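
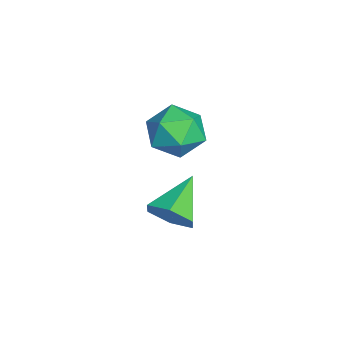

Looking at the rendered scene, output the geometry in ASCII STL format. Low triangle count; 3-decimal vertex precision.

solid 
facet normal 0.001 0.928 0.372
outer loop
vertex 0.448 -2.556 -0.956
vertex -0.388 -2.711 -0.566
vertex 0.394 -2.903 -0.089
endloop
endfacet
facet normal 0.667 0.676 0.312
outer loop
vertex 0.448 -2.556 -0.956
vertex 0.394 -2.903 -0.089
vertex 1.023 -3.245 -0.692
endloop
endfacet
facet normal 0.778 0.507 -0.371
outer loop
vertex 0.448 -2.556 -0.956
vertex 1.023 -3.245 -0.692
vertex 0.63 -3.264 -1.541
endloop
endfacet
facet normal 0.182 0.654 -0.735
outer loop
vertex 0.448 -2.556 -0.956
vertex 0.63 -3.264 -1.541
vertex -0.242 -2.934 -1.463
endloop
endfacet
facet normal -0.298 0.914 -0.276
outer loop
vertex 0.448 -2.556 -0.956
vertex -0.242 -2.934 -1.463
vertex -0.388 -2.711 -0.566
endloop
endfacet
facet normal 0.712 0.078 0.698
outer loop
vertex 1.023 -3.245 -0.692
vertex 0.394 -2.903 -0.089
vertex 0.542 -3.826 -0.137
endloop
endfacet
facet normal -0.365 0.486 0.794
outer loop
vertex 0.394 -2.903 -0.089
vertex -0.388 -2.711 -0.566
vertex -0.33 -3.496 -0.059
endloop
endfacet
facet normal -0.850 0.462 -0.253
outer loop
vertex -0.388 -2.711 -0.566
vertex -0.242 -2.934 -1.463
vertex -0.723 -3.515 -0.908
endloop
endfacet
facet normal -0.074 0.040 -0.996
outer loop
vertex -0.242 -2.934 -1.463
vertex 0.63 -3.264 -1.541
vertex -0.094 -3.857 -1.511
endloop
endfacet
facet normal 0.891 -0.198 -0.408
outer loop
vertex 0.63 -3.264 -1.541
vertex 1.023 -3.245 -0.692
vertex 0.688 -4.049 -1.034
endloop
endfacet
facet normal -0.182 -0.654 0.735
outer loop
vertex -0.148 -4.204 -0.644
vertex 0.542 -3.826 -0.137
vertex -0.33 -3.496 -0.059
endloop
endfacet
facet normal -0.778 -0.507 0.371
outer loop
vertex -0.148 -4.204 -0.644
vertex -0.33 -3.496 -0.059
vertex -0.723 -3.515 -0.908
endloop
endfacet
facet normal -0.667 -0.676 -0.312
outer loop
vertex -0.148 -4.204 -0.644
vertex -0.723 -3.515 -0.908
vertex -0.094 -3.857 -1.511
endloop
endfacet
facet normal -0.001 -0.928 -0.372
outer loop
vertex -0.148 -4.204 -0.644
vertex -0.094 -3.857 -1.511
vertex 0.688 -4.049 -1.034
endloop
endfacet
facet normal 0.298 -0.914 0.276
outer loop
vertex -0.148 -4.204 -0.644
vertex 0.688 -4.049 -1.034
vertex 0.542 -3.826 -0.137
endloop
endfacet
facet normal 0.074 -0.040 0.996
outer loop
vertex -0.33 -3.496 -0.059
vertex 0.542 -3.826 -0.137
vertex 0.394 -2.903 -0.089
endloop
endfacet
facet normal -0.891 0.198 0.408
outer loop
vertex -0.723 -3.515 -0.908
vertex -0.33 -3.496 -0.059
vertex -0.388 -2.711 -0.566
endloop
endfacet
facet normal -0.712 -0.078 -0.698
outer loop
vertex -0.094 -3.857 -1.511
vertex -0.723 -3.515 -0.908
vertex -0.242 -2.934 -1.463
endloop
endfacet
facet normal 0.365 -0.486 -0.794
outer loop
vertex 0.688 -4.049 -1.034
vertex -0.094 -3.857 -1.511
vertex 0.63 -3.264 -1.541
endloop
endfacet
facet normal 0.850 -0.462 0.253
outer loop
vertex 0.542 -3.826 -0.137
vertex 0.688 -4.049 -1.034
vertex 1.023 -3.245 -0.692
endloop
endfacet
facet normal 0.770 -0.412 -0.487
outer loop
vertex 3.741 -3.545 -1.02
vertex 3.342 -3.541 -1.655
vertex 3.77 -2.951 -1.477
endloop
endfacet
facet normal 0.268 0.579 0.770
outer loop
vertex 3.741 -3.545 -1.02
vertex 3.77 -2.951 -1.477
vertex 2.218 -2.939 -0.945
endloop
endfacet
facet normal 0.770 -0.412 -0.487
outer loop
vertex 3.77 -2.951 -1.477
vertex 3.342 -3.541 -1.655
vertex 3.371 -2.946 -2.112
endloop
endfacet
facet normal 0.009 1.000 0.002
outer loop
vertex 3.77 -2.951 -1.477
vertex 3.371 -2.946 -2.112
vertex 2.218 -2.939 -0.945
endloop
endfacet
facet normal 0.771 -0.411 -0.486
outer loop
vertex 3.371 -2.946 -2.112
vertex 3.342 -3.541 -1.655
vertex 2.944 -3.536 -2.29
endloop
endfacet
facet normal -0.574 0.587 -0.571
outer loop
vertex 3.371 -2.946 -2.112
vertex 2.944 -3.536 -2.29
vertex 2.218 -2.939 -0.945
endloop
endfacet
facet normal 0.771 -0.411 -0.486
outer loop
vertex 2.944 -3.536 -2.29
vertex 3.342 -3.541 -1.655
vertex 2.915 -4.13 -1.834
endloop
endfacet
facet normal -0.895 -0.244 -0.375
outer loop
vertex 2.944 -3.536 -2.29
vertex 2.915 -4.13 -1.834
vertex 2.218 -2.939 -0.945
endloop
endfacet
facet normal 0.771 -0.411 -0.487
outer loop
vertex 2.915 -4.13 -1.834
vertex 3.342 -3.541 -1.655
vertex 3.314 -4.135 -1.198
endloop
endfacet
facet normal -0.635 -0.665 0.393
outer loop
vertex 2.915 -4.13 -1.834
vertex 3.314 -4.135 -1.198
vertex 2.218 -2.939 -0.945
endloop
endfacet
facet normal 0.771 -0.411 -0.487
outer loop
vertex 3.314 -4.135 -1.198
vertex 3.342 -3.541 -1.655
vertex 3.741 -3.545 -1.02
endloop
endfacet
facet normal -0.053 -0.253 0.966
outer loop
vertex 3.314 -4.135 -1.198
vertex 3.741 -3.545 -1.02
vertex 2.218 -2.939 -0.945
endloop
endfacet

endsolid


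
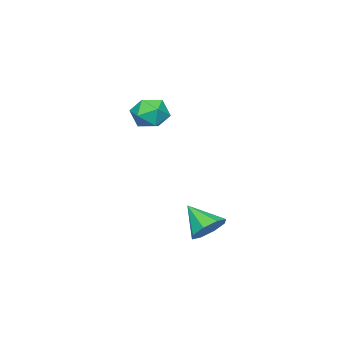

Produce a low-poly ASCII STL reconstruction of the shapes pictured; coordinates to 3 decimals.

solid 
facet normal 0.108 0.372 0.922
outer loop
vertex -2.971 -2.152 2.565
vertex -4.004 -2.603 2.868
vertex -3.03 -3.231 3.007
endloop
endfacet
facet normal 0.742 0.219 0.633
outer loop
vertex -2.971 -2.152 2.565
vertex -3.03 -3.231 3.007
vertex -2.325 -3.008 2.104
endloop
endfacet
facet normal 0.805 0.592 0.029
outer loop
vertex -2.971 -2.152 2.565
vertex -2.325 -3.008 2.104
vertex -2.863 -2.242 1.406
endloop
endfacet
facet normal 0.210 0.976 -0.056
outer loop
vertex -2.971 -2.152 2.565
vertex -2.863 -2.242 1.406
vertex -3.901 -1.992 1.878
endloop
endfacet
facet normal -0.221 0.840 0.495
outer loop
vertex -2.971 -2.152 2.565
vertex -3.901 -1.992 1.878
vertex -4.004 -2.603 2.868
endloop
endfacet
facet normal 0.747 -0.475 0.466
outer loop
vertex -2.325 -3.008 2.104
vertex -3.03 -3.231 3.007
vertex -2.959 -3.988 2.122
endloop
endfacet
facet normal -0.279 -0.227 0.933
outer loop
vertex -3.03 -3.231 3.007
vertex -4.004 -2.603 2.868
vertex -3.997 -3.738 2.594
endloop
endfacet
facet normal -0.812 0.530 0.243
outer loop
vertex -4.004 -2.603 2.868
vertex -3.901 -1.992 1.878
vertex -4.535 -2.972 1.896
endloop
endfacet
facet normal -0.115 0.750 -0.651
outer loop
vertex -3.901 -1.992 1.878
vertex -2.863 -2.242 1.406
vertex -3.83 -2.749 0.993
endloop
endfacet
facet normal 0.849 0.129 -0.513
outer loop
vertex -2.863 -2.242 1.406
vertex -2.325 -3.008 2.104
vertex -2.856 -3.377 1.132
endloop
endfacet
facet normal -0.210 -0.976 0.056
outer loop
vertex -3.889 -3.828 1.435
vertex -2.959 -3.988 2.122
vertex -3.997 -3.738 2.594
endloop
endfacet
facet normal -0.805 -0.592 -0.029
outer loop
vertex -3.889 -3.828 1.435
vertex -3.997 -3.738 2.594
vertex -4.535 -2.972 1.896
endloop
endfacet
facet normal -0.742 -0.219 -0.633
outer loop
vertex -3.889 -3.828 1.435
vertex -4.535 -2.972 1.896
vertex -3.83 -2.749 0.993
endloop
endfacet
facet normal -0.108 -0.372 -0.922
outer loop
vertex -3.889 -3.828 1.435
vertex -3.83 -2.749 0.993
vertex -2.856 -3.377 1.132
endloop
endfacet
facet normal 0.221 -0.840 -0.495
outer loop
vertex -3.889 -3.828 1.435
vertex -2.856 -3.377 1.132
vertex -2.959 -3.988 2.122
endloop
endfacet
facet normal 0.115 -0.750 0.651
outer loop
vertex -3.997 -3.738 2.594
vertex -2.959 -3.988 2.122
vertex -3.03 -3.231 3.007
endloop
endfacet
facet normal -0.849 -0.129 0.513
outer loop
vertex -4.535 -2.972 1.896
vertex -3.997 -3.738 2.594
vertex -4.004 -2.603 2.868
endloop
endfacet
facet normal -0.747 0.475 -0.466
outer loop
vertex -3.83 -2.749 0.993
vertex -4.535 -2.972 1.896
vertex -3.901 -1.992 1.878
endloop
endfacet
facet normal 0.279 0.227 -0.933
outer loop
vertex -2.856 -3.377 1.132
vertex -3.83 -2.749 0.993
vertex -2.863 -2.242 1.406
endloop
endfacet
facet normal 0.812 -0.530 -0.243
outer loop
vertex -2.959 -3.988 2.122
vertex -2.856 -3.377 1.132
vertex -2.325 -3.008 2.104
endloop
endfacet
facet normal 0.112 0.758 -0.642
outer loop
vertex 1.776 3.285 -3.857
vertex 1.226 3.917 -3.207
vertex 2.25 3.669 -3.321
endloop
endfacet
facet normal 0.663 -0.747 -0.051
outer loop
vertex 1.776 3.285 -3.857
vertex 2.25 3.669 -3.321
vertex 1.014 2.483 -1.993
endloop
endfacet
facet normal 0.112 0.759 -0.642
outer loop
vertex 2.25 3.669 -3.321
vertex 1.226 3.917 -3.207
vertex 2.124 4.197 -2.719
endloop
endfacet
facet normal 0.820 -0.334 0.465
outer loop
vertex 2.25 3.669 -3.321
vertex 2.124 4.197 -2.719
vertex 1.014 2.483 -1.993
endloop
endfacet
facet normal 0.112 0.759 -0.641
outer loop
vertex 2.124 4.197 -2.719
vertex 1.226 3.917 -3.207
vertex 1.472 4.561 -2.402
endloop
endfacet
facet normal 0.468 0.070 0.881
outer loop
vertex 2.124 4.197 -2.719
vertex 1.472 4.561 -2.402
vertex 1.014 2.483 -1.993
endloop
endfacet
facet normal 0.113 0.759 -0.641
outer loop
vertex 1.472 4.561 -2.402
vertex 1.226 3.917 -3.207
vertex 0.676 4.548 -2.557
endloop
endfacet
facet normal -0.190 0.230 0.955
outer loop
vertex 1.472 4.561 -2.402
vertex 0.676 4.548 -2.557
vertex 1.014 2.483 -1.993
endloop
endfacet
facet normal 0.112 0.759 -0.642
outer loop
vertex 0.676 4.548 -2.557
vertex 1.226 3.917 -3.207
vertex 0.202 4.165 -3.092
endloop
endfacet
facet normal -0.765 0.050 0.642
outer loop
vertex 0.676 4.548 -2.557
vertex 0.202 4.165 -3.092
vertex 1.014 2.483 -1.993
endloop
endfacet
facet normal 0.112 0.758 -0.642
outer loop
vertex 0.202 4.165 -3.092
vertex 1.226 3.917 -3.207
vertex 0.328 3.636 -3.695
endloop
endfacet
facet normal -0.923 -0.363 0.126
outer loop
vertex 0.202 4.165 -3.092
vertex 0.328 3.636 -3.695
vertex 1.014 2.483 -1.993
endloop
endfacet
facet normal 0.112 0.758 -0.642
outer loop
vertex 0.328 3.636 -3.695
vertex 1.226 3.917 -3.207
vertex 0.98 3.272 -4.011
endloop
endfacet
facet normal -0.570 -0.768 -0.291
outer loop
vertex 0.328 3.636 -3.695
vertex 0.98 3.272 -4.011
vertex 1.014 2.483 -1.993
endloop
endfacet
facet normal 0.112 0.758 -0.642
outer loop
vertex 0.98 3.272 -4.011
vertex 1.226 3.917 -3.207
vertex 1.776 3.285 -3.857
endloop
endfacet
facet normal 0.086 -0.927 -0.364
outer loop
vertex 0.98 3.272 -4.011
vertex 1.776 3.285 -3.857
vertex 1.014 2.483 -1.993
endloop
endfacet

endsolid


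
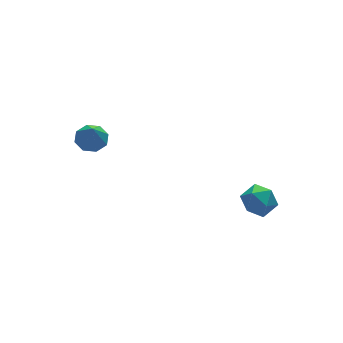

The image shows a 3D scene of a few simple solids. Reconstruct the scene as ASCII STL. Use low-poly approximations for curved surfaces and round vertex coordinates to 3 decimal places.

solid 
facet normal -0.443 0.564 0.696
outer loop
vertex 2.378 -1.916 0.05
vertex 2.63 -2.479 0.667
vertex 3.145 -1.808 0.451
endloop
endfacet
facet normal -0.215 0.965 0.151
outer loop
vertex 2.378 -1.916 0.05
vertex 3.145 -1.808 0.451
vertex 3.083 -1.687 -0.411
endloop
endfacet
facet normal -0.526 0.726 -0.444
outer loop
vertex 2.378 -1.916 0.05
vertex 3.083 -1.687 -0.411
vertex 2.529 -2.282 -0.728
endloop
endfacet
facet normal -0.947 0.178 -0.267
outer loop
vertex 2.378 -1.916 0.05
vertex 2.529 -2.282 -0.728
vertex 2.249 -2.771 -0.062
endloop
endfacet
facet normal -0.896 0.078 0.437
outer loop
vertex 2.378 -1.916 0.05
vertex 2.249 -2.771 -0.062
vertex 2.63 -2.479 0.667
endloop
endfacet
facet normal 0.490 0.867 0.086
outer loop
vertex 3.083 -1.687 -0.411
vertex 3.145 -1.808 0.451
vertex 3.771 -2.109 -0.078
endloop
endfacet
facet normal 0.119 0.220 0.968
outer loop
vertex 3.145 -1.808 0.451
vertex 2.63 -2.479 0.667
vertex 3.491 -2.598 0.588
endloop
endfacet
facet normal -0.614 -0.568 0.548
outer loop
vertex 2.63 -2.479 0.667
vertex 2.249 -2.771 -0.062
vertex 2.937 -3.193 0.271
endloop
endfacet
facet normal -0.696 -0.407 -0.592
outer loop
vertex 2.249 -2.771 -0.062
vertex 2.529 -2.282 -0.728
vertex 2.875 -3.072 -0.591
endloop
endfacet
facet normal -0.014 0.480 -0.877
outer loop
vertex 2.529 -2.282 -0.728
vertex 3.083 -1.687 -0.411
vertex 3.39 -2.401 -0.807
endloop
endfacet
facet normal 0.947 -0.178 0.267
outer loop
vertex 3.642 -2.964 -0.19
vertex 3.771 -2.109 -0.078
vertex 3.491 -2.598 0.588
endloop
endfacet
facet normal 0.526 -0.726 0.444
outer loop
vertex 3.642 -2.964 -0.19
vertex 3.491 -2.598 0.588
vertex 2.937 -3.193 0.271
endloop
endfacet
facet normal 0.215 -0.965 -0.151
outer loop
vertex 3.642 -2.964 -0.19
vertex 2.937 -3.193 0.271
vertex 2.875 -3.072 -0.591
endloop
endfacet
facet normal 0.443 -0.564 -0.696
outer loop
vertex 3.642 -2.964 -0.19
vertex 2.875 -3.072 -0.591
vertex 3.39 -2.401 -0.807
endloop
endfacet
facet normal 0.896 -0.078 -0.437
outer loop
vertex 3.642 -2.964 -0.19
vertex 3.39 -2.401 -0.807
vertex 3.771 -2.109 -0.078
endloop
endfacet
facet normal 0.696 0.407 0.592
outer loop
vertex 3.491 -2.598 0.588
vertex 3.771 -2.109 -0.078
vertex 3.145 -1.808 0.451
endloop
endfacet
facet normal 0.014 -0.480 0.877
outer loop
vertex 2.937 -3.193 0.271
vertex 3.491 -2.598 0.588
vertex 2.63 -2.479 0.667
endloop
endfacet
facet normal -0.490 -0.867 -0.086
outer loop
vertex 2.875 -3.072 -0.591
vertex 2.937 -3.193 0.271
vertex 2.249 -2.771 -0.062
endloop
endfacet
facet normal -0.119 -0.220 -0.968
outer loop
vertex 3.39 -2.401 -0.807
vertex 2.875 -3.072 -0.591
vertex 2.529 -2.282 -0.728
endloop
endfacet
facet normal 0.614 0.568 -0.548
outer loop
vertex 3.771 -2.109 -0.078
vertex 3.39 -2.401 -0.807
vertex 3.083 -1.687 -0.411
endloop
endfacet
facet normal 0.116 0.372 -0.921
outer loop
vertex -1.975 2.572 2.94
vertex -2.558 2.181 2.709
vertex -2.462 2.857 2.994
endloop
endfacet
facet normal 0.381 0.504 0.775
outer loop
vertex -1.975 2.572 2.94
vertex -2.462 2.857 2.994
vertex -2.702 1.719 3.851
endloop
endfacet
facet normal 0.115 0.372 -0.921
outer loop
vertex -2.462 2.857 2.994
vertex -2.558 2.181 2.709
vertex -3.005 2.745 2.881
endloop
endfacet
facet normal -0.280 0.614 0.737
outer loop
vertex -2.462 2.857 2.994
vertex -3.005 2.745 2.881
vertex -2.702 1.719 3.851
endloop
endfacet
facet normal 0.115 0.372 -0.921
outer loop
vertex -3.005 2.745 2.881
vertex -2.558 2.181 2.709
vertex -3.287 2.303 2.667
endloop
endfacet
facet normal -0.808 0.260 0.528
outer loop
vertex -3.005 2.745 2.881
vertex -3.287 2.303 2.667
vertex -2.702 1.719 3.851
endloop
endfacet
facet normal 0.115 0.371 -0.921
outer loop
vertex -3.287 2.303 2.667
vertex -2.558 2.181 2.709
vertex -3.142 1.789 2.478
endloop
endfacet
facet normal -0.896 -0.352 0.269
outer loop
vertex -3.287 2.303 2.667
vertex -3.142 1.789 2.478
vertex -2.702 1.719 3.851
endloop
endfacet
facet normal 0.115 0.372 -0.921
outer loop
vertex -3.142 1.789 2.478
vertex -2.558 2.181 2.709
vertex -2.655 1.505 2.424
endloop
endfacet
facet normal -0.491 -0.864 0.113
outer loop
vertex -3.142 1.789 2.478
vertex -2.655 1.505 2.424
vertex -2.702 1.719 3.851
endloop
endfacet
facet normal 0.116 0.372 -0.921
outer loop
vertex -2.655 1.505 2.424
vertex -2.558 2.181 2.709
vertex -2.112 1.616 2.537
endloop
endfacet
facet normal 0.168 -0.974 0.152
outer loop
vertex -2.655 1.505 2.424
vertex -2.112 1.616 2.537
vertex -2.702 1.719 3.851
endloop
endfacet
facet normal 0.115 0.372 -0.921
outer loop
vertex -2.112 1.616 2.537
vertex -2.558 2.181 2.709
vertex -1.83 2.059 2.751
endloop
endfacet
facet normal 0.697 -0.619 0.362
outer loop
vertex -2.112 1.616 2.537
vertex -1.83 2.059 2.751
vertex -2.702 1.719 3.851
endloop
endfacet
facet normal 0.115 0.372 -0.921
outer loop
vertex -1.83 2.059 2.751
vertex -2.558 2.181 2.709
vertex -1.975 2.572 2.94
endloop
endfacet
facet normal 0.785 -0.007 0.620
outer loop
vertex -1.83 2.059 2.751
vertex -1.975 2.572 2.94
vertex -2.702 1.719 3.851
endloop
endfacet

endsolid


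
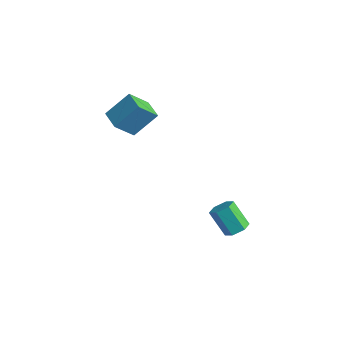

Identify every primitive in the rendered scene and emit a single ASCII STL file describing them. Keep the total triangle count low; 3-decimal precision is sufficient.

solid 
facet normal -0.943 0.310 0.124
outer loop
vertex -4.134 -2.926 2.581
vertex -3.927 -1.877 1.529
vertex -4.654 -4.027 1.381
endloop
endfacet
facet normal -0.138 -0.699 0.701
outer loop
vertex -3.513 -4.403 1.231
vertex -4.134 -2.926 2.581
vertex -4.654 -4.027 1.381
endloop
endfacet
facet normal -0.943 0.310 0.124
outer loop
vertex -4.654 -4.027 1.381
vertex -3.927 -1.877 1.529
vertex -4.447 -2.978 0.329
endloop
endfacet
facet normal -0.304 -0.644 -0.702
outer loop
vertex -4.447 -2.978 0.329
vertex -3.513 -4.403 1.231
vertex -4.654 -4.027 1.381
endloop
endfacet
facet normal 0.304 0.644 0.702
outer loop
vertex -4.134 -2.926 2.581
vertex -2.786 -2.253 1.379
vertex -3.927 -1.877 1.529
endloop
endfacet
facet normal -0.138 -0.699 0.701
outer loop
vertex -2.993 -3.302 2.431
vertex -4.134 -2.926 2.581
vertex -3.513 -4.403 1.231
endloop
endfacet
facet normal 0.304 0.644 0.702
outer loop
vertex -2.993 -3.302 2.431
vertex -2.786 -2.253 1.379
vertex -4.134 -2.926 2.581
endloop
endfacet
facet normal 0.138 0.699 -0.701
outer loop
vertex -3.927 -1.877 1.529
vertex -2.786 -2.253 1.379
vertex -4.447 -2.978 0.329
endloop
endfacet
facet normal -0.304 -0.644 -0.702
outer loop
vertex -3.306 -3.354 0.179
vertex -3.513 -4.403 1.231
vertex -4.447 -2.978 0.329
endloop
endfacet
facet normal 0.138 0.699 -0.701
outer loop
vertex -4.447 -2.978 0.329
vertex -2.786 -2.253 1.379
vertex -3.306 -3.354 0.179
endloop
endfacet
facet normal 0.943 -0.310 -0.124
outer loop
vertex -3.306 -3.354 0.179
vertex -2.993 -3.302 2.431
vertex -3.513 -4.403 1.231
endloop
endfacet
facet normal 0.943 -0.310 -0.124
outer loop
vertex -2.786 -2.253 1.379
vertex -2.993 -3.302 2.431
vertex -3.306 -3.354 0.179
endloop
endfacet
facet normal 0.574 0.142 -0.806
outer loop
vertex 3.406 -2.275 -3.417
vertex 2.858 -2.229 -3.799
vertex 3.117 -1.679 -3.518
endloop
endfacet
facet normal 0.696 0.434 0.572
outer loop
vertex 3.406 -2.275 -3.417
vertex 3.117 -1.679 -3.518
vertex 2.511 -2.496 -2.159
endloop
endfacet
facet normal 0.696 0.434 0.572
outer loop
vertex 2.511 -2.496 -2.159
vertex 3.117 -1.679 -3.518
vertex 2.222 -1.9 -2.26
endloop
endfacet
facet normal -0.573 -0.141 0.807
outer loop
vertex 2.511 -2.496 -2.159
vertex 2.222 -1.9 -2.26
vertex 1.962 -2.451 -2.541
endloop
endfacet
facet normal 0.573 0.142 -0.807
outer loop
vertex 3.117 -1.679 -3.518
vertex 2.858 -2.229 -3.799
vertex 2.568 -1.634 -3.9
endloop
endfacet
facet normal -0.027 0.988 0.155
outer loop
vertex 3.117 -1.679 -3.518
vertex 2.568 -1.634 -3.9
vertex 2.222 -1.9 -2.26
endloop
endfacet
facet normal -0.027 0.988 0.155
outer loop
vertex 2.222 -1.9 -2.26
vertex 2.568 -1.634 -3.9
vertex 1.673 -1.855 -2.642
endloop
endfacet
facet normal -0.573 -0.141 0.807
outer loop
vertex 2.222 -1.9 -2.26
vertex 1.673 -1.855 -2.642
vertex 1.962 -2.451 -2.541
endloop
endfacet
facet normal 0.573 0.142 -0.807
outer loop
vertex 2.568 -1.634 -3.9
vertex 2.858 -2.229 -3.799
vertex 2.309 -2.184 -4.181
endloop
endfacet
facet normal -0.722 0.553 -0.416
outer loop
vertex 2.568 -1.634 -3.9
vertex 2.309 -2.184 -4.181
vertex 1.673 -1.855 -2.642
endloop
endfacet
facet normal -0.722 0.553 -0.416
outer loop
vertex 1.673 -1.855 -2.642
vertex 2.309 -2.184 -4.181
vertex 1.414 -2.405 -2.923
endloop
endfacet
facet normal -0.574 -0.142 0.806
outer loop
vertex 1.673 -1.855 -2.642
vertex 1.414 -2.405 -2.923
vertex 1.962 -2.451 -2.541
endloop
endfacet
facet normal 0.573 0.141 -0.807
outer loop
vertex 2.309 -2.184 -4.181
vertex 2.858 -2.229 -3.799
vertex 2.598 -2.78 -4.08
endloop
endfacet
facet normal -0.696 -0.434 -0.572
outer loop
vertex 2.309 -2.184 -4.181
vertex 2.598 -2.78 -4.08
vertex 1.414 -2.405 -2.923
endloop
endfacet
facet normal -0.696 -0.434 -0.572
outer loop
vertex 1.414 -2.405 -2.923
vertex 2.598 -2.78 -4.08
vertex 1.703 -3.001 -2.822
endloop
endfacet
facet normal -0.574 -0.142 0.806
outer loop
vertex 1.414 -2.405 -2.923
vertex 1.703 -3.001 -2.822
vertex 1.962 -2.451 -2.541
endloop
endfacet
facet normal 0.573 0.141 -0.807
outer loop
vertex 2.598 -2.78 -4.08
vertex 2.858 -2.229 -3.799
vertex 3.147 -2.825 -3.698
endloop
endfacet
facet normal 0.027 -0.988 -0.155
outer loop
vertex 2.598 -2.78 -4.08
vertex 3.147 -2.825 -3.698
vertex 1.703 -3.001 -2.822
endloop
endfacet
facet normal 0.027 -0.988 -0.155
outer loop
vertex 1.703 -3.001 -2.822
vertex 3.147 -2.825 -3.698
vertex 2.252 -3.046 -2.44
endloop
endfacet
facet normal -0.573 -0.142 0.807
outer loop
vertex 1.703 -3.001 -2.822
vertex 2.252 -3.046 -2.44
vertex 1.962 -2.451 -2.541
endloop
endfacet
facet normal 0.574 0.142 -0.806
outer loop
vertex 3.147 -2.825 -3.698
vertex 2.858 -2.229 -3.799
vertex 3.406 -2.275 -3.417
endloop
endfacet
facet normal 0.722 -0.553 0.416
outer loop
vertex 3.147 -2.825 -3.698
vertex 3.406 -2.275 -3.417
vertex 2.252 -3.046 -2.44
endloop
endfacet
facet normal 0.722 -0.553 0.416
outer loop
vertex 2.252 -3.046 -2.44
vertex 3.406 -2.275 -3.417
vertex 2.511 -2.496 -2.159
endloop
endfacet
facet normal -0.573 -0.142 0.807
outer loop
vertex 2.252 -3.046 -2.44
vertex 2.511 -2.496 -2.159
vertex 1.962 -2.451 -2.541
endloop
endfacet

endsolid


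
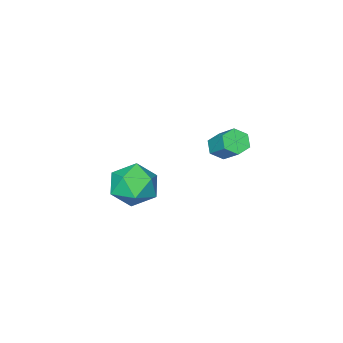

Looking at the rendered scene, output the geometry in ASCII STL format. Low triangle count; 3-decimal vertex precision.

solid 
facet normal -0.633 0.299 0.714
outer loop
vertex -2.347 -1.213 -2.756
vertex -1.769 -1.628 -2.07
vertex -1.623 -0.687 -2.335
endloop
endfacet
facet normal -0.640 0.751 0.162
outer loop
vertex -2.347 -1.213 -2.756
vertex -1.623 -0.687 -2.335
vertex -1.785 -0.616 -3.307
endloop
endfacet
facet normal -0.821 0.383 -0.423
outer loop
vertex -2.347 -1.213 -2.756
vertex -1.785 -0.616 -3.307
vertex -2.03 -1.513 -3.643
endloop
endfacet
facet normal -0.927 -0.297 -0.231
outer loop
vertex -2.347 -1.213 -2.756
vertex -2.03 -1.513 -3.643
vertex -2.02 -2.138 -2.878
endloop
endfacet
facet normal -0.810 -0.349 0.472
outer loop
vertex -2.347 -1.213 -2.756
vertex -2.02 -2.138 -2.878
vertex -1.769 -1.628 -2.07
endloop
endfacet
facet normal 0.024 0.997 0.069
outer loop
vertex -1.785 -0.616 -3.307
vertex -1.623 -0.687 -2.335
vertex -0.86 -0.662 -2.962
endloop
endfacet
facet normal 0.034 0.266 0.963
outer loop
vertex -1.623 -0.687 -2.335
vertex -1.769 -1.628 -2.07
vertex -0.85 -1.287 -2.197
endloop
endfacet
facet normal -0.252 -0.781 0.571
outer loop
vertex -1.769 -1.628 -2.07
vertex -2.02 -2.138 -2.878
vertex -1.095 -2.184 -2.533
endloop
endfacet
facet normal -0.441 -0.698 -0.564
outer loop
vertex -2.02 -2.138 -2.878
vertex -2.03 -1.513 -3.643
vertex -1.257 -2.113 -3.505
endloop
endfacet
facet normal -0.270 0.402 -0.875
outer loop
vertex -2.03 -1.513 -3.643
vertex -1.785 -0.616 -3.307
vertex -1.111 -1.172 -3.77
endloop
endfacet
facet normal 0.927 0.297 0.231
outer loop
vertex -0.533 -1.587 -3.084
vertex -0.86 -0.662 -2.962
vertex -0.85 -1.287 -2.197
endloop
endfacet
facet normal 0.821 -0.383 0.423
outer loop
vertex -0.533 -1.587 -3.084
vertex -0.85 -1.287 -2.197
vertex -1.095 -2.184 -2.533
endloop
endfacet
facet normal 0.640 -0.751 -0.162
outer loop
vertex -0.533 -1.587 -3.084
vertex -1.095 -2.184 -2.533
vertex -1.257 -2.113 -3.505
endloop
endfacet
facet normal 0.633 -0.299 -0.714
outer loop
vertex -0.533 -1.587 -3.084
vertex -1.257 -2.113 -3.505
vertex -1.111 -1.172 -3.77
endloop
endfacet
facet normal 0.810 0.349 -0.472
outer loop
vertex -0.533 -1.587 -3.084
vertex -1.111 -1.172 -3.77
vertex -0.86 -0.662 -2.962
endloop
endfacet
facet normal 0.441 0.698 0.564
outer loop
vertex -0.85 -1.287 -2.197
vertex -0.86 -0.662 -2.962
vertex -1.623 -0.687 -2.335
endloop
endfacet
facet normal 0.270 -0.402 0.875
outer loop
vertex -1.095 -2.184 -2.533
vertex -0.85 -1.287 -2.197
vertex -1.769 -1.628 -2.07
endloop
endfacet
facet normal -0.024 -0.997 -0.069
outer loop
vertex -1.257 -2.113 -3.505
vertex -1.095 -2.184 -2.533
vertex -2.02 -2.138 -2.878
endloop
endfacet
facet normal -0.034 -0.266 -0.963
outer loop
vertex -1.111 -1.172 -3.77
vertex -1.257 -2.113 -3.505
vertex -2.03 -1.513 -3.643
endloop
endfacet
facet normal 0.252 0.781 -0.571
outer loop
vertex -0.86 -0.662 -2.962
vertex -1.111 -1.172 -3.77
vertex -1.785 -0.616 -3.307
endloop
endfacet
facet normal -0.148 -0.754 -0.641
outer loop
vertex -1.914 2.584 0.182
vertex -2.096 2.283 0.578
vertex -2.431 2.585 0.3
endloop
endfacet
facet normal -0.166 0.657 -0.735
outer loop
vertex -1.914 2.584 0.182
vertex -2.431 2.585 0.3
vertex -1.742 3.458 0.925
endloop
endfacet
facet normal -0.168 0.658 -0.734
outer loop
vertex -1.742 3.458 0.925
vertex -2.431 2.585 0.3
vertex -2.259 3.459 1.044
endloop
endfacet
facet normal 0.149 0.754 0.640
outer loop
vertex -1.742 3.458 0.925
vertex -2.259 3.459 1.044
vertex -1.924 3.157 1.322
endloop
endfacet
facet normal -0.149 -0.754 -0.640
outer loop
vertex -2.431 2.585 0.3
vertex -2.096 2.283 0.578
vertex -2.613 2.284 0.697
endloop
endfacet
facet normal -0.927 0.331 -0.174
outer loop
vertex -2.431 2.585 0.3
vertex -2.613 2.284 0.697
vertex -2.259 3.459 1.044
endloop
endfacet
facet normal -0.928 0.331 -0.173
outer loop
vertex -2.259 3.459 1.044
vertex -2.613 2.284 0.697
vertex -2.44 3.158 1.44
endloop
endfacet
facet normal 0.148 0.754 0.640
outer loop
vertex -2.259 3.459 1.044
vertex -2.44 3.158 1.44
vertex -1.924 3.157 1.322
endloop
endfacet
facet normal -0.149 -0.754 -0.640
outer loop
vertex -2.613 2.284 0.697
vertex -2.096 2.283 0.578
vertex -2.278 1.982 0.975
endloop
endfacet
facet normal -0.760 -0.327 0.561
outer loop
vertex -2.613 2.284 0.697
vertex -2.278 1.982 0.975
vertex -2.44 3.158 1.44
endloop
endfacet
facet normal -0.761 -0.326 0.560
outer loop
vertex -2.44 3.158 1.44
vertex -2.278 1.982 0.975
vertex -2.106 2.856 1.718
endloop
endfacet
facet normal 0.148 0.753 0.641
outer loop
vertex -2.44 3.158 1.44
vertex -2.106 2.856 1.718
vertex -1.924 3.157 1.322
endloop
endfacet
facet normal -0.149 -0.754 -0.640
outer loop
vertex -2.278 1.982 0.975
vertex -2.096 2.283 0.578
vertex -1.761 1.981 0.856
endloop
endfacet
facet normal 0.168 -0.657 0.735
outer loop
vertex -2.278 1.982 0.975
vertex -1.761 1.981 0.856
vertex -2.106 2.856 1.718
endloop
endfacet
facet normal 0.166 -0.658 0.734
outer loop
vertex -2.106 2.856 1.718
vertex -1.761 1.981 0.856
vertex -1.589 2.855 1.6
endloop
endfacet
facet normal 0.148 0.754 0.641
outer loop
vertex -2.106 2.856 1.718
vertex -1.589 2.855 1.6
vertex -1.924 3.157 1.322
endloop
endfacet
facet normal -0.148 -0.754 -0.640
outer loop
vertex -1.761 1.981 0.856
vertex -2.096 2.283 0.578
vertex -1.58 2.282 0.46
endloop
endfacet
facet normal 0.928 -0.330 0.173
outer loop
vertex -1.761 1.981 0.856
vertex -1.58 2.282 0.46
vertex -1.589 2.855 1.6
endloop
endfacet
facet normal 0.927 -0.331 0.174
outer loop
vertex -1.589 2.855 1.6
vertex -1.58 2.282 0.46
vertex -1.407 3.156 1.203
endloop
endfacet
facet normal 0.149 0.754 0.640
outer loop
vertex -1.589 2.855 1.6
vertex -1.407 3.156 1.203
vertex -1.924 3.157 1.322
endloop
endfacet
facet normal -0.148 -0.753 -0.641
outer loop
vertex -1.58 2.282 0.46
vertex -2.096 2.283 0.578
vertex -1.914 2.584 0.182
endloop
endfacet
facet normal 0.761 0.326 -0.561
outer loop
vertex -1.58 2.282 0.46
vertex -1.914 2.584 0.182
vertex -1.407 3.156 1.203
endloop
endfacet
facet normal 0.760 0.327 -0.561
outer loop
vertex -1.407 3.156 1.203
vertex -1.914 2.584 0.182
vertex -1.742 3.458 0.925
endloop
endfacet
facet normal 0.149 0.754 0.640
outer loop
vertex -1.407 3.156 1.203
vertex -1.742 3.458 0.925
vertex -1.924 3.157 1.322
endloop
endfacet

endsolid


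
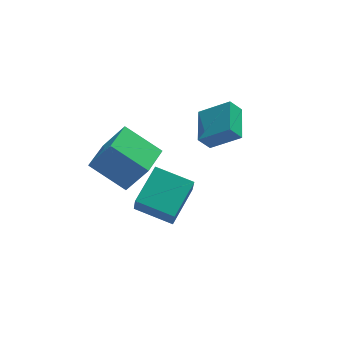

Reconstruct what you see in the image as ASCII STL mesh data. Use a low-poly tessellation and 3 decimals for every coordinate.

solid 
facet normal -0.690 0.508 0.516
outer loop
vertex -3.705 -0.706 3.976
vertex -2.787 0.648 3.869
vertex -4.628 -0.216 2.259
endloop
endfacet
facet normal -0.560 -0.826 0.065
outer loop
vertex -3.173 -1.288 1.171
vertex -3.705 -0.706 3.976
vertex -4.628 -0.216 2.259
endloop
endfacet
facet normal -0.690 0.508 0.516
outer loop
vertex -4.628 -0.216 2.259
vertex -2.787 0.648 3.869
vertex -3.71 1.139 2.152
endloop
endfacet
facet normal -0.459 0.244 -0.854
outer loop
vertex -3.71 1.139 2.152
vertex -3.173 -1.288 1.171
vertex -4.628 -0.216 2.259
endloop
endfacet
facet normal 0.459 -0.244 0.854
outer loop
vertex -3.705 -0.706 3.976
vertex -1.332 -0.424 2.781
vertex -2.787 0.648 3.869
endloop
endfacet
facet normal -0.560 -0.826 0.065
outer loop
vertex -2.25 -1.779 2.888
vertex -3.705 -0.706 3.976
vertex -3.173 -1.288 1.171
endloop
endfacet
facet normal 0.459 -0.244 0.854
outer loop
vertex -2.25 -1.779 2.888
vertex -1.332 -0.424 2.781
vertex -3.705 -0.706 3.976
endloop
endfacet
facet normal 0.560 0.826 -0.065
outer loop
vertex -2.787 0.648 3.869
vertex -1.332 -0.424 2.781
vertex -3.71 1.139 2.152
endloop
endfacet
facet normal -0.459 0.244 -0.854
outer loop
vertex -2.255 0.066 1.064
vertex -3.173 -1.288 1.171
vertex -3.71 1.139 2.152
endloop
endfacet
facet normal 0.560 0.826 -0.065
outer loop
vertex -3.71 1.139 2.152
vertex -1.332 -0.424 2.781
vertex -2.255 0.066 1.064
endloop
endfacet
facet normal 0.690 -0.508 -0.516
outer loop
vertex -2.255 0.066 1.064
vertex -2.25 -1.779 2.888
vertex -3.173 -1.288 1.171
endloop
endfacet
facet normal 0.690 -0.508 -0.516
outer loop
vertex -1.332 -0.424 2.781
vertex -2.25 -1.779 2.888
vertex -2.255 0.066 1.064
endloop
endfacet
facet normal -0.801 0.553 0.228
outer loop
vertex -3.256 -3.707 2.912
vertex -2.056 -2.271 3.647
vertex -3.206 -3.166 1.775
endloop
endfacet
facet normal -0.597 -0.714 -0.366
outer loop
vertex -1.724 -4.189 1.353
vertex -3.256 -3.707 2.912
vertex -3.206 -3.166 1.775
endloop
endfacet
facet normal -0.802 0.552 0.228
outer loop
vertex -3.206 -3.166 1.775
vertex -2.056 -2.271 3.647
vertex -2.007 -1.73 2.51
endloop
endfacet
facet normal 0.039 0.429 -0.902
outer loop
vertex -2.007 -1.73 2.51
vertex -1.724 -4.189 1.353
vertex -3.206 -3.166 1.775
endloop
endfacet
facet normal -0.039 -0.429 0.902
outer loop
vertex -3.256 -3.707 2.912
vertex -0.574 -3.294 3.225
vertex -2.056 -2.271 3.647
endloop
endfacet
facet normal -0.597 -0.714 -0.366
outer loop
vertex -1.773 -4.73 2.49
vertex -3.256 -3.707 2.912
vertex -1.724 -4.189 1.353
endloop
endfacet
facet normal -0.039 -0.429 0.902
outer loop
vertex -1.773 -4.73 2.49
vertex -0.574 -3.294 3.225
vertex -3.256 -3.707 2.912
endloop
endfacet
facet normal 0.597 0.714 0.366
outer loop
vertex -2.056 -2.271 3.647
vertex -0.574 -3.294 3.225
vertex -2.007 -1.73 2.51
endloop
endfacet
facet normal 0.039 0.429 -0.902
outer loop
vertex -0.524 -2.753 2.088
vertex -1.724 -4.189 1.353
vertex -2.007 -1.73 2.51
endloop
endfacet
facet normal 0.597 0.714 0.366
outer loop
vertex -2.007 -1.73 2.51
vertex -0.574 -3.294 3.225
vertex -0.524 -2.753 2.088
endloop
endfacet
facet normal 0.801 -0.553 -0.228
outer loop
vertex -0.524 -2.753 2.088
vertex -1.773 -4.73 2.49
vertex -1.724 -4.189 1.353
endloop
endfacet
facet normal 0.802 -0.553 -0.228
outer loop
vertex -0.574 -3.294 3.225
vertex -1.773 -4.73 2.49
vertex -0.524 -2.753 2.088
endloop
endfacet
facet normal -0.611 -0.010 0.792
outer loop
vertex 1.709 -0.505 3.745
vertex 2.142 1.184 4.101
vertex 0.39 0.046 2.735
endloop
endfacet
facet normal -0.243 -0.949 -0.200
outer loop
vertex 0.958 0.056 1.999
vertex 1.709 -0.505 3.745
vertex 0.39 0.046 2.735
endloop
endfacet
facet normal -0.610 -0.011 0.792
outer loop
vertex 0.39 0.046 2.735
vertex 2.142 1.184 4.101
vertex 0.823 1.735 3.092
endloop
endfacet
facet normal -0.753 0.315 -0.577
outer loop
vertex 0.823 1.735 3.092
vertex 0.958 0.056 1.999
vertex 0.39 0.046 2.735
endloop
endfacet
facet normal 0.753 -0.315 0.577
outer loop
vertex 1.709 -0.505 3.745
vertex 2.71 1.194 3.365
vertex 2.142 1.184 4.101
endloop
endfacet
facet normal -0.243 -0.949 -0.200
outer loop
vertex 2.277 -0.495 3.008
vertex 1.709 -0.505 3.745
vertex 0.958 0.056 1.999
endloop
endfacet
facet normal 0.754 -0.315 0.577
outer loop
vertex 2.277 -0.495 3.008
vertex 2.71 1.194 3.365
vertex 1.709 -0.505 3.745
endloop
endfacet
facet normal 0.243 0.949 0.200
outer loop
vertex 2.142 1.184 4.101
vertex 2.71 1.194 3.365
vertex 0.823 1.735 3.092
endloop
endfacet
facet normal -0.754 0.315 -0.577
outer loop
vertex 1.391 1.745 2.355
vertex 0.958 0.056 1.999
vertex 0.823 1.735 3.092
endloop
endfacet
facet normal 0.243 0.949 0.200
outer loop
vertex 0.823 1.735 3.092
vertex 2.71 1.194 3.365
vertex 1.391 1.745 2.355
endloop
endfacet
facet normal 0.610 0.010 -0.792
outer loop
vertex 1.391 1.745 2.355
vertex 2.277 -0.495 3.008
vertex 0.958 0.056 1.999
endloop
endfacet
facet normal 0.611 0.011 -0.792
outer loop
vertex 2.71 1.194 3.365
vertex 2.277 -0.495 3.008
vertex 1.391 1.745 2.355
endloop
endfacet

endsolid


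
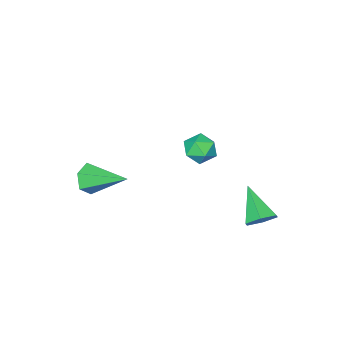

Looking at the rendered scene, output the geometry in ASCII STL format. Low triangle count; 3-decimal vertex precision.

solid 
facet normal 0.266 0.745 -0.612
outer loop
vertex -3.136 1.789 -1.917
vertex -3.558 1.454 -2.508
vertex -3.906 1.981 -2.018
endloop
endfacet
facet normal -0.042 0.328 0.944
outer loop
vertex -3.136 1.789 -1.917
vertex -3.906 1.981 -2.018
vertex -4.062 0.046 -1.352
endloop
endfacet
facet normal 0.266 0.745 -0.612
outer loop
vertex -3.906 1.981 -2.018
vertex -3.558 1.454 -2.508
vertex -4.328 1.646 -2.609
endloop
endfacet
facet normal -0.849 0.232 0.475
outer loop
vertex -3.906 1.981 -2.018
vertex -4.328 1.646 -2.609
vertex -4.062 0.046 -1.352
endloop
endfacet
facet normal 0.266 0.745 -0.611
outer loop
vertex -4.328 1.646 -2.609
vertex -3.558 1.454 -2.508
vertex -3.98 1.119 -3.1
endloop
endfacet
facet normal -0.899 -0.353 -0.259
outer loop
vertex -4.328 1.646 -2.609
vertex -3.98 1.119 -3.1
vertex -4.062 0.046 -1.352
endloop
endfacet
facet normal 0.267 0.745 -0.612
outer loop
vertex -3.98 1.119 -3.1
vertex -3.558 1.454 -2.508
vertex -3.21 0.926 -2.999
endloop
endfacet
facet normal -0.142 -0.841 -0.523
outer loop
vertex -3.98 1.119 -3.1
vertex -3.21 0.926 -2.999
vertex -4.062 0.046 -1.352
endloop
endfacet
facet normal 0.267 0.745 -0.612
outer loop
vertex -3.21 0.926 -2.999
vertex -3.558 1.454 -2.508
vertex -2.788 1.261 -2.407
endloop
endfacet
facet normal 0.666 -0.744 -0.053
outer loop
vertex -3.21 0.926 -2.999
vertex -2.788 1.261 -2.407
vertex -4.062 0.046 -1.352
endloop
endfacet
facet normal 0.267 0.744 -0.612
outer loop
vertex -2.788 1.261 -2.407
vertex -3.558 1.454 -2.508
vertex -3.136 1.789 -1.917
endloop
endfacet
facet normal 0.715 -0.160 0.680
outer loop
vertex -2.788 1.261 -2.407
vertex -3.136 1.789 -1.917
vertex -4.062 0.046 -1.352
endloop
endfacet
facet normal 0.189 0.888 -0.419
outer loop
vertex -0.372 0.966 2.737
vertex -1.039 1.262 3.064
vertex -0.347 1.302 3.461
endloop
endfacet
facet normal 0.795 0.540 -0.278
outer loop
vertex -0.372 0.966 2.737
vertex -0.347 1.302 3.461
vertex 0.06 0.629 3.318
endloop
endfacet
facet normal 0.776 -0.084 -0.625
outer loop
vertex -0.372 0.966 2.737
vertex 0.06 0.629 3.318
vertex -0.381 0.173 2.832
endloop
endfacet
facet normal 0.158 -0.119 -0.980
outer loop
vertex -0.372 0.966 2.737
vertex -0.381 0.173 2.832
vertex -1.06 0.564 2.675
endloop
endfacet
facet normal -0.204 0.481 -0.852
outer loop
vertex -0.372 0.966 2.737
vertex -1.06 0.564 2.675
vertex -1.039 1.262 3.064
endloop
endfacet
facet normal 0.813 0.402 0.422
outer loop
vertex 0.06 0.629 3.318
vertex -0.347 1.302 3.461
vertex -0.34 0.716 4.005
endloop
endfacet
facet normal -0.168 0.966 0.195
outer loop
vertex -0.347 1.302 3.461
vertex -1.039 1.262 3.064
vertex -1.019 1.107 3.848
endloop
endfacet
facet normal -0.805 0.307 -0.508
outer loop
vertex -1.039 1.262 3.064
vertex -1.06 0.564 2.675
vertex -1.46 0.651 3.362
endloop
endfacet
facet normal -0.218 -0.665 -0.714
outer loop
vertex -1.06 0.564 2.675
vertex -0.381 0.173 2.832
vertex -1.053 -0.022 3.219
endloop
endfacet
facet normal 0.782 -0.607 -0.140
outer loop
vertex -0.381 0.173 2.832
vertex 0.06 0.629 3.318
vertex -0.361 0.018 3.616
endloop
endfacet
facet normal -0.158 0.119 0.980
outer loop
vertex -1.028 0.314 3.943
vertex -0.34 0.716 4.005
vertex -1.019 1.107 3.848
endloop
endfacet
facet normal -0.776 0.084 0.625
outer loop
vertex -1.028 0.314 3.943
vertex -1.019 1.107 3.848
vertex -1.46 0.651 3.362
endloop
endfacet
facet normal -0.795 -0.540 0.278
outer loop
vertex -1.028 0.314 3.943
vertex -1.46 0.651 3.362
vertex -1.053 -0.022 3.219
endloop
endfacet
facet normal -0.189 -0.888 0.419
outer loop
vertex -1.028 0.314 3.943
vertex -1.053 -0.022 3.219
vertex -0.361 0.018 3.616
endloop
endfacet
facet normal 0.204 -0.481 0.852
outer loop
vertex -1.028 0.314 3.943
vertex -0.361 0.018 3.616
vertex -0.34 0.716 4.005
endloop
endfacet
facet normal 0.218 0.665 0.714
outer loop
vertex -1.019 1.107 3.848
vertex -0.34 0.716 4.005
vertex -0.347 1.302 3.461
endloop
endfacet
facet normal -0.782 0.607 0.140
outer loop
vertex -1.46 0.651 3.362
vertex -1.019 1.107 3.848
vertex -1.039 1.262 3.064
endloop
endfacet
facet normal -0.813 -0.402 -0.422
outer loop
vertex -1.053 -0.022 3.219
vertex -1.46 0.651 3.362
vertex -1.06 0.564 2.675
endloop
endfacet
facet normal 0.168 -0.966 -0.195
outer loop
vertex -0.361 0.018 3.616
vertex -1.053 -0.022 3.219
vertex -0.381 0.173 2.832
endloop
endfacet
facet normal 0.805 -0.307 0.508
outer loop
vertex -0.34 0.716 4.005
vertex -0.361 0.018 3.616
vertex 0.06 0.629 3.318
endloop
endfacet
facet normal 0.286 -0.882 -0.375
outer loop
vertex 1.421 -4.787 -0.447
vertex 0.862 -4.71 -1.055
vertex 1.631 -4.416 -1.159
endloop
endfacet
facet normal 0.782 0.427 0.453
outer loop
vertex 1.421 -4.787 -0.447
vertex 1.631 -4.416 -1.159
vertex 0.258 -2.85 -0.265
endloop
endfacet
facet normal 0.287 -0.882 -0.374
outer loop
vertex 1.631 -4.416 -1.159
vertex 0.862 -4.71 -1.055
vertex 1.072 -4.339 -1.768
endloop
endfacet
facet normal 0.553 0.722 -0.416
outer loop
vertex 1.631 -4.416 -1.159
vertex 1.072 -4.339 -1.768
vertex 0.258 -2.85 -0.265
endloop
endfacet
facet normal 0.287 -0.882 -0.374
outer loop
vertex 1.072 -4.339 -1.768
vertex 0.862 -4.71 -1.055
vertex 0.303 -4.633 -1.664
endloop
endfacet
facet normal -0.323 0.579 -0.749
outer loop
vertex 1.072 -4.339 -1.768
vertex 0.303 -4.633 -1.664
vertex 0.258 -2.85 -0.265
endloop
endfacet
facet normal 0.287 -0.882 -0.375
outer loop
vertex 0.303 -4.633 -1.664
vertex 0.862 -4.71 -1.055
vertex 0.093 -5.004 -0.952
endloop
endfacet
facet normal -0.967 0.142 -0.211
outer loop
vertex 0.303 -4.633 -1.664
vertex 0.093 -5.004 -0.952
vertex 0.258 -2.85 -0.265
endloop
endfacet
facet normal 0.287 -0.882 -0.375
outer loop
vertex 0.093 -5.004 -0.952
vertex 0.862 -4.71 -1.055
vertex 0.652 -5.081 -0.343
endloop
endfacet
facet normal -0.738 -0.153 0.658
outer loop
vertex 0.093 -5.004 -0.952
vertex 0.652 -5.081 -0.343
vertex 0.258 -2.85 -0.265
endloop
endfacet
facet normal 0.286 -0.882 -0.375
outer loop
vertex 0.652 -5.081 -0.343
vertex 0.862 -4.71 -1.055
vertex 1.421 -4.787 -0.447
endloop
endfacet
facet normal 0.138 -0.010 0.990
outer loop
vertex 0.652 -5.081 -0.343
vertex 1.421 -4.787 -0.447
vertex 0.258 -2.85 -0.265
endloop
endfacet

endsolid


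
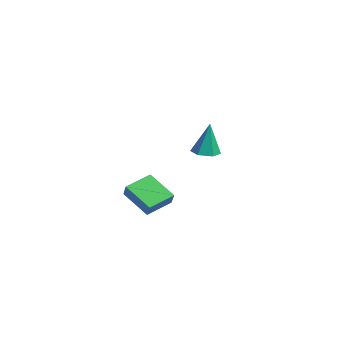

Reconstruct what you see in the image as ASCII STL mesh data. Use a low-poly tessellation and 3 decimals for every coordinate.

solid 
facet normal -0.709 -0.434 0.556
outer loop
vertex 2.597 -3.72 3.003
vertex 2.117 -2.282 3.515
vertex 1.997 -3.664 2.282
endloop
endfacet
facet normal 0.300 -0.899 -0.320
outer loop
vertex 3.343 -2.838 1.225
vertex 2.597 -3.72 3.003
vertex 1.997 -3.664 2.282
endloop
endfacet
facet normal -0.709 -0.434 0.556
outer loop
vertex 1.997 -3.664 2.282
vertex 2.117 -2.282 3.515
vertex 1.517 -2.226 2.794
endloop
endfacet
facet normal -0.639 0.060 -0.767
outer loop
vertex 1.517 -2.226 2.794
vertex 3.343 -2.838 1.225
vertex 1.997 -3.664 2.282
endloop
endfacet
facet normal 0.639 -0.060 0.767
outer loop
vertex 2.597 -3.72 3.003
vertex 3.463 -1.456 2.458
vertex 2.117 -2.282 3.515
endloop
endfacet
facet normal 0.300 -0.899 -0.320
outer loop
vertex 3.943 -2.894 1.946
vertex 2.597 -3.72 3.003
vertex 3.343 -2.838 1.225
endloop
endfacet
facet normal 0.639 -0.060 0.767
outer loop
vertex 3.943 -2.894 1.946
vertex 3.463 -1.456 2.458
vertex 2.597 -3.72 3.003
endloop
endfacet
facet normal -0.300 0.899 0.320
outer loop
vertex 2.117 -2.282 3.515
vertex 3.463 -1.456 2.458
vertex 1.517 -2.226 2.794
endloop
endfacet
facet normal -0.639 0.060 -0.767
outer loop
vertex 2.863 -1.4 1.737
vertex 3.343 -2.838 1.225
vertex 1.517 -2.226 2.794
endloop
endfacet
facet normal -0.300 0.899 0.320
outer loop
vertex 1.517 -2.226 2.794
vertex 3.463 -1.456 2.458
vertex 2.863 -1.4 1.737
endloop
endfacet
facet normal 0.709 0.434 -0.556
outer loop
vertex 2.863 -1.4 1.737
vertex 3.943 -2.894 1.946
vertex 3.343 -2.838 1.225
endloop
endfacet
facet normal 0.709 0.434 -0.556
outer loop
vertex 3.463 -1.456 2.458
vertex 3.943 -2.894 1.946
vertex 2.863 -1.4 1.737
endloop
endfacet
facet normal -0.044 -0.103 -0.994
outer loop
vertex -3.465 2.13 2.569
vertex -4.007 2.77 2.527
vertex -3.181 2.915 2.475
endloop
endfacet
facet normal 0.904 -0.290 0.314
outer loop
vertex -3.465 2.13 2.569
vertex -3.181 2.915 2.475
vertex -3.913 2.99 4.653
endloop
endfacet
facet normal -0.045 -0.103 -0.994
outer loop
vertex -3.181 2.915 2.475
vertex -4.007 2.77 2.527
vertex -3.724 3.556 2.433
endloop
endfacet
facet normal 0.736 0.638 0.225
outer loop
vertex -3.181 2.915 2.475
vertex -3.724 3.556 2.433
vertex -3.913 2.99 4.653
endloop
endfacet
facet normal -0.045 -0.103 -0.994
outer loop
vertex -3.724 3.556 2.433
vertex -4.007 2.77 2.527
vertex -4.549 3.411 2.485
endloop
endfacet
facet normal -0.154 0.960 0.232
outer loop
vertex -3.724 3.556 2.433
vertex -4.549 3.411 2.485
vertex -3.913 2.99 4.653
endloop
endfacet
facet normal -0.043 -0.102 -0.994
outer loop
vertex -4.549 3.411 2.485
vertex -4.007 2.77 2.527
vertex -4.833 2.625 2.578
endloop
endfacet
facet normal -0.876 0.355 0.326
outer loop
vertex -4.549 3.411 2.485
vertex -4.833 2.625 2.578
vertex -3.913 2.99 4.653
endloop
endfacet
facet normal -0.043 -0.102 -0.994
outer loop
vertex -4.833 2.625 2.578
vertex -4.007 2.77 2.527
vertex -4.291 1.985 2.62
endloop
endfacet
facet normal -0.708 -0.572 0.414
outer loop
vertex -4.833 2.625 2.578
vertex -4.291 1.985 2.62
vertex -3.913 2.99 4.653
endloop
endfacet
facet normal -0.043 -0.102 -0.994
outer loop
vertex -4.291 1.985 2.62
vertex -4.007 2.77 2.527
vertex -3.465 2.13 2.569
endloop
endfacet
facet normal 0.182 -0.894 0.408
outer loop
vertex -4.291 1.985 2.62
vertex -3.465 2.13 2.569
vertex -3.913 2.99 4.653
endloop
endfacet

endsolid


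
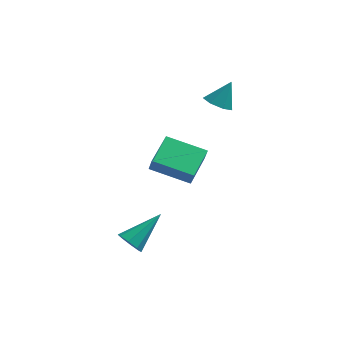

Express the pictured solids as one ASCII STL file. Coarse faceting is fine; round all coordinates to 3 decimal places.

solid 
facet normal -0.406 -0.379 -0.832
outer loop
vertex 4.201 2.374 3.011
vertex 3.485 2.653 3.233
vertex 4.047 3.015 2.794
endloop
endfacet
facet normal 0.975 0.220 -0.042
outer loop
vertex 4.201 2.374 3.011
vertex 4.047 3.015 2.794
vertex 4.075 3.207 4.447
endloop
endfacet
facet normal -0.405 -0.380 -0.832
outer loop
vertex 4.047 3.015 2.794
vertex 3.485 2.653 3.233
vertex 3.47 3.383 2.907
endloop
endfacet
facet normal 0.520 0.848 -0.107
outer loop
vertex 4.047 3.015 2.794
vertex 3.47 3.383 2.907
vertex 4.075 3.207 4.447
endloop
endfacet
facet normal -0.404 -0.380 -0.832
outer loop
vertex 3.47 3.383 2.907
vertex 3.485 2.653 3.233
vertex 2.903 3.202 3.265
endloop
endfacet
facet normal -0.191 0.964 0.185
outer loop
vertex 3.47 3.383 2.907
vertex 2.903 3.202 3.265
vertex 4.075 3.207 4.447
endloop
endfacet
facet normal -0.404 -0.380 -0.832
outer loop
vertex 2.903 3.202 3.265
vertex 3.485 2.653 3.233
vertex 2.775 2.607 3.599
endloop
endfacet
facet normal -0.624 0.480 0.617
outer loop
vertex 2.903 3.202 3.265
vertex 2.775 2.607 3.599
vertex 4.075 3.207 4.447
endloop
endfacet
facet normal -0.405 -0.379 -0.832
outer loop
vertex 2.775 2.607 3.599
vertex 3.485 2.653 3.233
vertex 3.181 2.046 3.657
endloop
endfacet
facet normal -0.451 -0.238 0.860
outer loop
vertex 2.775 2.607 3.599
vertex 3.181 2.046 3.657
vertex 4.075 3.207 4.447
endloop
endfacet
facet normal -0.405 -0.379 -0.832
outer loop
vertex 3.181 2.046 3.657
vertex 3.485 2.653 3.233
vertex 3.816 1.943 3.395
endloop
endfacet
facet normal 0.197 -0.651 0.733
outer loop
vertex 3.181 2.046 3.657
vertex 3.816 1.943 3.395
vertex 4.075 3.207 4.447
endloop
endfacet
facet normal -0.406 -0.379 -0.832
outer loop
vertex 3.816 1.943 3.395
vertex 3.485 2.653 3.233
vertex 4.201 2.374 3.011
endloop
endfacet
facet normal 0.831 -0.447 0.332
outer loop
vertex 3.816 1.943 3.395
vertex 4.201 2.374 3.011
vertex 4.075 3.207 4.447
endloop
endfacet
facet normal -0.948 0.170 0.270
outer loop
vertex 1.124 -3.44 3.536
vertex 1.556 -1.728 3.976
vertex 0.951 -3.203 2.781
endloop
endfacet
facet normal -0.237 -0.941 -0.241
outer loop
vertex 2.904 -3.552 2.224
vertex 1.124 -3.44 3.536
vertex 0.951 -3.203 2.781
endloop
endfacet
facet normal -0.948 0.169 0.271
outer loop
vertex 0.951 -3.203 2.781
vertex 1.556 -1.728 3.976
vertex 1.383 -1.49 3.221
endloop
endfacet
facet normal -0.213 0.293 -0.932
outer loop
vertex 1.383 -1.49 3.221
vertex 2.904 -3.552 2.224
vertex 0.951 -3.203 2.781
endloop
endfacet
facet normal 0.213 -0.293 0.932
outer loop
vertex 1.124 -3.44 3.536
vertex 3.509 -2.077 3.419
vertex 1.556 -1.728 3.976
endloop
endfacet
facet normal -0.238 -0.941 -0.242
outer loop
vertex 3.077 -3.79 2.979
vertex 1.124 -3.44 3.536
vertex 2.904 -3.552 2.224
endloop
endfacet
facet normal 0.213 -0.293 0.932
outer loop
vertex 3.077 -3.79 2.979
vertex 3.509 -2.077 3.419
vertex 1.124 -3.44 3.536
endloop
endfacet
facet normal 0.237 0.941 0.242
outer loop
vertex 1.556 -1.728 3.976
vertex 3.509 -2.077 3.419
vertex 1.383 -1.49 3.221
endloop
endfacet
facet normal -0.213 0.293 -0.932
outer loop
vertex 3.336 -1.84 2.664
vertex 2.904 -3.552 2.224
vertex 1.383 -1.49 3.221
endloop
endfacet
facet normal 0.237 0.941 0.241
outer loop
vertex 1.383 -1.49 3.221
vertex 3.509 -2.077 3.419
vertex 3.336 -1.84 2.664
endloop
endfacet
facet normal 0.948 -0.170 -0.271
outer loop
vertex 3.336 -1.84 2.664
vertex 3.077 -3.79 2.979
vertex 2.904 -3.552 2.224
endloop
endfacet
facet normal 0.948 -0.170 -0.270
outer loop
vertex 3.509 -2.077 3.419
vertex 3.077 -3.79 2.979
vertex 3.336 -1.84 2.664
endloop
endfacet
facet normal -0.592 -0.616 -0.519
outer loop
vertex 0.529 -3.799 -2.652
vertex 0.128 -3.918 -2.054
vertex 0.107 -3.436 -2.602
endloop
endfacet
facet normal 0.445 0.608 -0.657
outer loop
vertex 0.529 -3.799 -2.652
vertex 0.107 -3.436 -2.602
vertex 1.412 -2.582 -0.926
endloop
endfacet
facet normal -0.592 -0.616 -0.519
outer loop
vertex 0.107 -3.436 -2.602
vertex 0.128 -3.918 -2.054
vertex -0.303 -3.355 -2.231
endloop
endfacet
facet normal -0.143 0.922 -0.359
outer loop
vertex 0.107 -3.436 -2.602
vertex -0.303 -3.355 -2.231
vertex 1.412 -2.582 -0.926
endloop
endfacet
facet normal -0.592 -0.616 -0.519
outer loop
vertex -0.303 -3.355 -2.231
vertex 0.128 -3.918 -2.054
vertex -0.46 -3.604 -1.756
endloop
endfacet
facet normal -0.545 0.803 0.241
outer loop
vertex -0.303 -3.355 -2.231
vertex -0.46 -3.604 -1.756
vertex 1.412 -2.582 -0.926
endloop
endfacet
facet normal -0.592 -0.615 -0.521
outer loop
vertex -0.46 -3.604 -1.756
vertex 0.128 -3.918 -2.054
vertex -0.274 -4.037 -1.456
endloop
endfacet
facet normal -0.525 0.321 0.788
outer loop
vertex -0.46 -3.604 -1.756
vertex -0.274 -4.037 -1.456
vertex 1.412 -2.582 -0.926
endloop
endfacet
facet normal -0.592 -0.615 -0.520
outer loop
vertex -0.274 -4.037 -1.456
vertex 0.128 -3.918 -2.054
vertex 0.148 -4.4 -1.507
endloop
endfacet
facet normal -0.093 -0.244 0.965
outer loop
vertex -0.274 -4.037 -1.456
vertex 0.148 -4.4 -1.507
vertex 1.412 -2.582 -0.926
endloop
endfacet
facet normal -0.592 -0.615 -0.520
outer loop
vertex 0.148 -4.4 -1.507
vertex 0.128 -3.918 -2.054
vertex 0.558 -4.481 -1.878
endloop
endfacet
facet normal 0.494 -0.557 0.668
outer loop
vertex 0.148 -4.4 -1.507
vertex 0.558 -4.481 -1.878
vertex 1.412 -2.582 -0.926
endloop
endfacet
facet normal -0.592 -0.615 -0.521
outer loop
vertex 0.558 -4.481 -1.878
vertex 0.128 -3.918 -2.054
vertex 0.716 -4.232 -2.352
endloop
endfacet
facet normal 0.896 -0.438 0.069
outer loop
vertex 0.558 -4.481 -1.878
vertex 0.716 -4.232 -2.352
vertex 1.412 -2.582 -0.926
endloop
endfacet
facet normal -0.592 -0.616 -0.520
outer loop
vertex 0.716 -4.232 -2.352
vertex 0.128 -3.918 -2.054
vertex 0.529 -3.799 -2.652
endloop
endfacet
facet normal 0.876 0.046 -0.480
outer loop
vertex 0.716 -4.232 -2.352
vertex 0.529 -3.799 -2.652
vertex 1.412 -2.582 -0.926
endloop
endfacet

endsolid


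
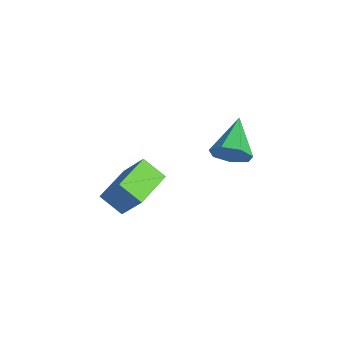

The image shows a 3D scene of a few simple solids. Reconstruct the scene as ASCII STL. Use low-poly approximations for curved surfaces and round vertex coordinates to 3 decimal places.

solid 
facet normal 0.823 -0.387 -0.416
outer loop
vertex -0.203 2.948 0.289
vertex -0.753 2.638 -0.512
vertex -0.268 3.526 -0.378
endloop
endfacet
facet normal 0.199 0.750 0.631
outer loop
vertex -0.203 2.948 0.289
vertex -0.268 3.526 -0.378
vertex -2.547 3.482 0.392
endloop
endfacet
facet normal 0.823 -0.387 -0.415
outer loop
vertex -0.268 3.526 -0.378
vertex -0.753 2.638 -0.512
vertex -0.698 3.435 -1.147
endloop
endfacet
facet normal -0.050 0.995 -0.090
outer loop
vertex -0.268 3.526 -0.378
vertex -0.698 3.435 -1.147
vertex -2.547 3.482 0.392
endloop
endfacet
facet normal 0.823 -0.387 -0.415
outer loop
vertex -0.698 3.435 -1.147
vertex -0.753 2.638 -0.512
vertex -1.169 2.745 -1.438
endloop
endfacet
facet normal -0.501 0.604 -0.620
outer loop
vertex -0.698 3.435 -1.147
vertex -1.169 2.745 -1.438
vertex -2.547 3.482 0.392
endloop
endfacet
facet normal 0.824 -0.387 -0.415
outer loop
vertex -1.169 2.745 -1.438
vertex -0.753 2.638 -0.512
vertex -1.327 1.974 -1.032
endloop
endfacet
facet normal -0.816 -0.129 -0.563
outer loop
vertex -1.169 2.745 -1.438
vertex -1.327 1.974 -1.032
vertex -2.547 3.482 0.392
endloop
endfacet
facet normal 0.823 -0.386 -0.416
outer loop
vertex -1.327 1.974 -1.032
vertex -0.753 2.638 -0.512
vertex -1.052 1.703 -0.235
endloop
endfacet
facet normal -0.758 -0.651 0.040
outer loop
vertex -1.327 1.974 -1.032
vertex -1.052 1.703 -0.235
vertex -2.547 3.482 0.392
endloop
endfacet
facet normal 0.824 -0.386 -0.415
outer loop
vertex -1.052 1.703 -0.235
vertex -0.753 2.638 -0.512
vertex -0.552 2.137 0.353
endloop
endfacet
facet normal -0.369 -0.569 0.734
outer loop
vertex -1.052 1.703 -0.235
vertex -0.552 2.137 0.353
vertex -2.547 3.482 0.392
endloop
endfacet
facet normal 0.823 -0.387 -0.415
outer loop
vertex -0.552 2.137 0.353
vertex -0.753 2.638 -0.512
vertex -0.203 2.948 0.289
endloop
endfacet
facet normal 0.056 0.054 0.997
outer loop
vertex -0.552 2.137 0.353
vertex -0.203 2.948 0.289
vertex -2.547 3.482 0.392
endloop
endfacet
facet normal -0.458 -0.370 -0.808
outer loop
vertex 1.739 -3.759 0.298
vertex 0.356 -2.426 0.473
vertex 2.427 -2.946 -0.464
endloop
endfacet
facet normal 0.717 -0.691 -0.090
outer loop
vertex 3.284 -2.254 1.047
vertex 1.739 -3.759 0.298
vertex 2.427 -2.946 -0.464
endloop
endfacet
facet normal -0.458 -0.370 -0.808
outer loop
vertex 2.427 -2.946 -0.464
vertex 0.356 -2.426 0.473
vertex 1.043 -1.612 -0.29
endloop
endfacet
facet normal 0.525 0.621 -0.582
outer loop
vertex 1.043 -1.612 -0.29
vertex 3.284 -2.254 1.047
vertex 2.427 -2.946 -0.464
endloop
endfacet
facet normal -0.525 -0.621 0.582
outer loop
vertex 1.739 -3.759 0.298
vertex 1.213 -1.734 1.984
vertex 0.356 -2.426 0.473
endloop
endfacet
facet normal 0.717 -0.691 -0.091
outer loop
vertex 2.597 -3.068 1.81
vertex 1.739 -3.759 0.298
vertex 3.284 -2.254 1.047
endloop
endfacet
facet normal -0.525 -0.621 0.582
outer loop
vertex 2.597 -3.068 1.81
vertex 1.213 -1.734 1.984
vertex 1.739 -3.759 0.298
endloop
endfacet
facet normal -0.718 0.691 0.091
outer loop
vertex 0.356 -2.426 0.473
vertex 1.213 -1.734 1.984
vertex 1.043 -1.612 -0.29
endloop
endfacet
facet normal 0.525 0.621 -0.582
outer loop
vertex 1.901 -0.921 1.222
vertex 3.284 -2.254 1.047
vertex 1.043 -1.612 -0.29
endloop
endfacet
facet normal -0.717 0.691 0.091
outer loop
vertex 1.043 -1.612 -0.29
vertex 1.213 -1.734 1.984
vertex 1.901 -0.921 1.222
endloop
endfacet
facet normal 0.459 0.370 0.808
outer loop
vertex 1.901 -0.921 1.222
vertex 2.597 -3.068 1.81
vertex 3.284 -2.254 1.047
endloop
endfacet
facet normal 0.458 0.370 0.808
outer loop
vertex 1.213 -1.734 1.984
vertex 2.597 -3.068 1.81
vertex 1.901 -0.921 1.222
endloop
endfacet

endsolid


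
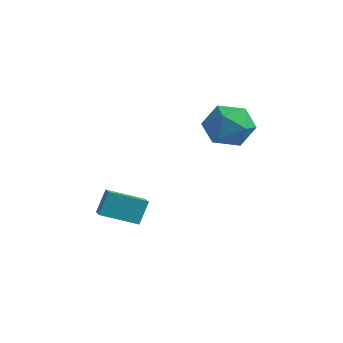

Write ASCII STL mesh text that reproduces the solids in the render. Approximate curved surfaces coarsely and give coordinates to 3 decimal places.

solid 
facet normal -0.574 -0.746 0.338
outer loop
vertex 0.743 -3.716 -1.313
vertex -0.165 -3.146 -1.598
vertex 0.766 -4.251 -2.453
endloop
endfacet
facet normal 0.819 -0.514 0.258
outer loop
vertex 1.765 -2.954 -3.042
vertex 0.743 -3.716 -1.313
vertex 0.766 -4.251 -2.453
endloop
endfacet
facet normal -0.574 -0.746 0.339
outer loop
vertex 0.766 -4.251 -2.453
vertex -0.165 -3.146 -1.598
vertex -0.143 -3.681 -2.739
endloop
endfacet
facet normal 0.018 -0.425 -0.905
outer loop
vertex -0.143 -3.681 -2.739
vertex 1.765 -2.954 -3.042
vertex 0.766 -4.251 -2.453
endloop
endfacet
facet normal -0.018 0.425 0.905
outer loop
vertex 0.743 -3.716 -1.313
vertex 0.834 -1.849 -2.187
vertex -0.165 -3.146 -1.598
endloop
endfacet
facet normal 0.818 -0.514 0.257
outer loop
vertex 1.743 -2.419 -1.901
vertex 0.743 -3.716 -1.313
vertex 1.765 -2.954 -3.042
endloop
endfacet
facet normal -0.019 0.425 0.905
outer loop
vertex 1.743 -2.419 -1.901
vertex 0.834 -1.849 -2.187
vertex 0.743 -3.716 -1.313
endloop
endfacet
facet normal -0.819 0.514 -0.257
outer loop
vertex -0.165 -3.146 -1.598
vertex 0.834 -1.849 -2.187
vertex -0.143 -3.681 -2.739
endloop
endfacet
facet normal 0.018 -0.424 -0.905
outer loop
vertex 0.857 -2.384 -3.327
vertex 1.765 -2.954 -3.042
vertex -0.143 -3.681 -2.739
endloop
endfacet
facet normal -0.818 0.514 -0.258
outer loop
vertex -0.143 -3.681 -2.739
vertex 0.834 -1.849 -2.187
vertex 0.857 -2.384 -3.327
endloop
endfacet
facet normal 0.574 0.745 -0.338
outer loop
vertex 0.857 -2.384 -3.327
vertex 1.743 -2.419 -1.901
vertex 1.765 -2.954 -3.042
endloop
endfacet
facet normal 0.574 0.746 -0.338
outer loop
vertex 0.834 -1.849 -2.187
vertex 1.743 -2.419 -1.901
vertex 0.857 -2.384 -3.327
endloop
endfacet
facet normal -0.824 0.364 0.435
outer loop
vertex 1.583 2.702 1.918
vertex 0.91 1.771 1.422
vertex 1.441 1.629 2.546
endloop
endfacet
facet normal -0.243 0.514 0.823
outer loop
vertex 1.583 2.702 1.918
vertex 1.441 1.629 2.546
vertex 2.556 2.197 2.521
endloop
endfacet
facet normal 0.205 0.888 0.412
outer loop
vertex 1.583 2.702 1.918
vertex 2.556 2.197 2.521
vertex 2.713 2.69 1.382
endloop
endfacet
facet normal -0.098 0.968 -0.229
outer loop
vertex 1.583 2.702 1.918
vertex 2.713 2.69 1.382
vertex 1.696 2.426 0.702
endloop
endfacet
facet normal -0.734 0.645 -0.215
outer loop
vertex 1.583 2.702 1.918
vertex 1.696 2.426 0.702
vertex 0.91 1.771 1.422
endloop
endfacet
facet normal 0.074 -0.102 0.992
outer loop
vertex 2.556 2.197 2.521
vertex 1.441 1.629 2.546
vertex 2.484 0.954 2.398
endloop
endfacet
facet normal -0.865 -0.346 0.365
outer loop
vertex 1.441 1.629 2.546
vertex 0.91 1.771 1.422
vertex 1.467 0.69 1.718
endloop
endfacet
facet normal -0.719 0.110 -0.686
outer loop
vertex 0.91 1.771 1.422
vertex 1.696 2.426 0.702
vertex 1.624 1.183 0.579
endloop
endfacet
facet normal 0.310 0.634 -0.709
outer loop
vertex 1.696 2.426 0.702
vertex 2.713 2.69 1.382
vertex 2.739 1.751 0.554
endloop
endfacet
facet normal 0.800 0.502 0.328
outer loop
vertex 2.713 2.69 1.382
vertex 2.556 2.197 2.521
vertex 3.27 1.609 1.678
endloop
endfacet
facet normal 0.098 -0.968 0.229
outer loop
vertex 2.597 0.678 1.182
vertex 2.484 0.954 2.398
vertex 1.467 0.69 1.718
endloop
endfacet
facet normal -0.205 -0.888 -0.412
outer loop
vertex 2.597 0.678 1.182
vertex 1.467 0.69 1.718
vertex 1.624 1.183 0.579
endloop
endfacet
facet normal 0.243 -0.514 -0.823
outer loop
vertex 2.597 0.678 1.182
vertex 1.624 1.183 0.579
vertex 2.739 1.751 0.554
endloop
endfacet
facet normal 0.824 -0.364 -0.435
outer loop
vertex 2.597 0.678 1.182
vertex 2.739 1.751 0.554
vertex 3.27 1.609 1.678
endloop
endfacet
facet normal 0.734 -0.645 0.215
outer loop
vertex 2.597 0.678 1.182
vertex 3.27 1.609 1.678
vertex 2.484 0.954 2.398
endloop
endfacet
facet normal -0.310 -0.634 0.709
outer loop
vertex 1.467 0.69 1.718
vertex 2.484 0.954 2.398
vertex 1.441 1.629 2.546
endloop
endfacet
facet normal -0.800 -0.502 -0.328
outer loop
vertex 1.624 1.183 0.579
vertex 1.467 0.69 1.718
vertex 0.91 1.771 1.422
endloop
endfacet
facet normal -0.074 0.102 -0.992
outer loop
vertex 2.739 1.751 0.554
vertex 1.624 1.183 0.579
vertex 1.696 2.426 0.702
endloop
endfacet
facet normal 0.865 0.346 -0.365
outer loop
vertex 3.27 1.609 1.678
vertex 2.739 1.751 0.554
vertex 2.713 2.69 1.382
endloop
endfacet
facet normal 0.719 -0.110 0.686
outer loop
vertex 2.484 0.954 2.398
vertex 3.27 1.609 1.678
vertex 2.556 2.197 2.521
endloop
endfacet

endsolid


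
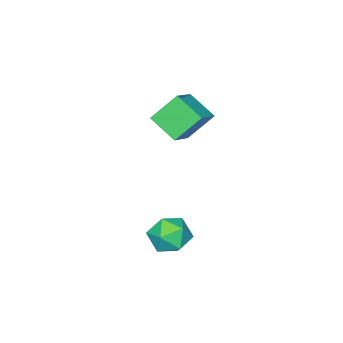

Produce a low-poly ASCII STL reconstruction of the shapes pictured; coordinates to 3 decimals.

solid 
facet normal -0.988 0.154 0.001
outer loop
vertex 3.103 2.682 0.845
vertex 2.95 1.703 0.525
vertex 2.985 1.918 1.543
endloop
endfacet
facet normal -0.667 0.556 0.496
outer loop
vertex 3.103 2.682 0.845
vertex 2.985 1.918 1.543
vertex 3.708 2.652 1.692
endloop
endfacet
facet normal -0.186 0.968 0.167
outer loop
vertex 3.103 2.682 0.845
vertex 3.708 2.652 1.692
vertex 4.12 2.891 0.766
endloop
endfacet
facet normal -0.210 0.821 -0.531
outer loop
vertex 3.103 2.682 0.845
vertex 4.12 2.891 0.766
vertex 3.651 2.305 0.045
endloop
endfacet
facet normal -0.706 0.317 -0.633
outer loop
vertex 3.103 2.682 0.845
vertex 3.651 2.305 0.045
vertex 2.95 1.703 0.525
endloop
endfacet
facet normal -0.317 0.121 0.941
outer loop
vertex 3.708 2.652 1.692
vertex 2.985 1.918 1.543
vertex 3.929 1.655 1.895
endloop
endfacet
facet normal -0.837 -0.529 0.141
outer loop
vertex 2.985 1.918 1.543
vertex 2.95 1.703 0.525
vertex 3.46 1.069 1.174
endloop
endfacet
facet normal -0.380 -0.265 -0.886
outer loop
vertex 2.95 1.703 0.525
vertex 3.651 2.305 0.045
vertex 3.872 1.308 0.248
endloop
endfacet
facet normal 0.422 0.549 -0.721
outer loop
vertex 3.651 2.305 0.045
vertex 4.12 2.891 0.766
vertex 4.595 2.042 0.397
endloop
endfacet
facet normal 0.460 0.788 0.408
outer loop
vertex 4.12 2.891 0.766
vertex 3.708 2.652 1.692
vertex 4.63 2.257 1.415
endloop
endfacet
facet normal 0.210 -0.821 0.531
outer loop
vertex 4.477 1.278 1.095
vertex 3.929 1.655 1.895
vertex 3.46 1.069 1.174
endloop
endfacet
facet normal 0.186 -0.968 -0.167
outer loop
vertex 4.477 1.278 1.095
vertex 3.46 1.069 1.174
vertex 3.872 1.308 0.248
endloop
endfacet
facet normal 0.667 -0.556 -0.496
outer loop
vertex 4.477 1.278 1.095
vertex 3.872 1.308 0.248
vertex 4.595 2.042 0.397
endloop
endfacet
facet normal 0.988 -0.154 -0.001
outer loop
vertex 4.477 1.278 1.095
vertex 4.595 2.042 0.397
vertex 4.63 2.257 1.415
endloop
endfacet
facet normal 0.706 -0.317 0.633
outer loop
vertex 4.477 1.278 1.095
vertex 4.63 2.257 1.415
vertex 3.929 1.655 1.895
endloop
endfacet
facet normal -0.422 -0.549 0.721
outer loop
vertex 3.46 1.069 1.174
vertex 3.929 1.655 1.895
vertex 2.985 1.918 1.543
endloop
endfacet
facet normal -0.460 -0.788 -0.408
outer loop
vertex 3.872 1.308 0.248
vertex 3.46 1.069 1.174
vertex 2.95 1.703 0.525
endloop
endfacet
facet normal 0.317 -0.121 -0.941
outer loop
vertex 4.595 2.042 0.397
vertex 3.872 1.308 0.248
vertex 3.651 2.305 0.045
endloop
endfacet
facet normal 0.837 0.529 -0.141
outer loop
vertex 4.63 2.257 1.415
vertex 4.595 2.042 0.397
vertex 4.12 2.891 0.766
endloop
endfacet
facet normal 0.380 0.265 0.886
outer loop
vertex 3.929 1.655 1.895
vertex 4.63 2.257 1.415
vertex 3.708 2.652 1.692
endloop
endfacet
facet normal -0.563 0.385 0.732
outer loop
vertex -2.49 -2.847 4.375
vertex -1.119 -2.341 5.163
vertex -2.556 -1.418 3.573
endloop
endfacet
facet normal -0.826 -0.304 -0.474
outer loop
vertex -1.561 -2.099 2.277
vertex -2.49 -2.847 4.375
vertex -2.556 -1.418 3.573
endloop
endfacet
facet normal -0.563 0.385 0.732
outer loop
vertex -2.556 -1.418 3.573
vertex -1.119 -2.341 5.163
vertex -1.186 -0.912 4.36
endloop
endfacet
facet normal -0.041 0.871 -0.489
outer loop
vertex -1.186 -0.912 4.36
vertex -1.561 -2.099 2.277
vertex -2.556 -1.418 3.573
endloop
endfacet
facet normal 0.041 -0.871 0.489
outer loop
vertex -2.49 -2.847 4.375
vertex -0.124 -3.022 3.867
vertex -1.119 -2.341 5.163
endloop
endfacet
facet normal -0.826 -0.305 -0.474
outer loop
vertex -1.494 -3.528 3.08
vertex -2.49 -2.847 4.375
vertex -1.561 -2.099 2.277
endloop
endfacet
facet normal 0.041 -0.871 0.489
outer loop
vertex -1.494 -3.528 3.08
vertex -0.124 -3.022 3.867
vertex -2.49 -2.847 4.375
endloop
endfacet
facet normal 0.826 0.305 0.474
outer loop
vertex -1.119 -2.341 5.163
vertex -0.124 -3.022 3.867
vertex -1.186 -0.912 4.36
endloop
endfacet
facet normal -0.040 0.871 -0.489
outer loop
vertex -0.19 -1.593 3.065
vertex -1.561 -2.099 2.277
vertex -1.186 -0.912 4.36
endloop
endfacet
facet normal 0.826 0.305 0.475
outer loop
vertex -1.186 -0.912 4.36
vertex -0.124 -3.022 3.867
vertex -0.19 -1.593 3.065
endloop
endfacet
facet normal 0.563 -0.385 -0.732
outer loop
vertex -0.19 -1.593 3.065
vertex -1.494 -3.528 3.08
vertex -1.561 -2.099 2.277
endloop
endfacet
facet normal 0.563 -0.385 -0.732
outer loop
vertex -0.124 -3.022 3.867
vertex -1.494 -3.528 3.08
vertex -0.19 -1.593 3.065
endloop
endfacet

endsolid


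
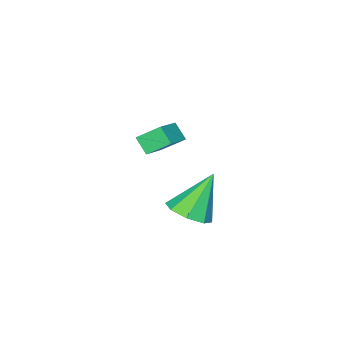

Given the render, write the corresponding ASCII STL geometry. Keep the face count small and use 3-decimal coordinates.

solid 
facet normal 0.499 -0.150 -0.854
outer loop
vertex 2.073 2.493 -0.799
vertex 1.228 2.668 -1.323
vertex 1.987 3.24 -0.98
endloop
endfacet
facet normal 0.592 0.254 0.765
outer loop
vertex 2.073 2.493 -0.799
vertex 1.987 3.24 -0.98
vertex 0.152 2.992 0.523
endloop
endfacet
facet normal 0.499 -0.150 -0.854
outer loop
vertex 1.987 3.24 -0.98
vertex 1.228 2.668 -1.323
vertex 1.456 3.651 -1.362
endloop
endfacet
facet normal 0.288 0.825 0.487
outer loop
vertex 1.987 3.24 -0.98
vertex 1.456 3.651 -1.362
vertex 0.152 2.992 0.523
endloop
endfacet
facet normal 0.498 -0.149 -0.854
outer loop
vertex 1.456 3.651 -1.362
vertex 1.228 2.668 -1.323
vertex 0.791 3.487 -1.721
endloop
endfacet
facet normal -0.300 0.946 0.123
outer loop
vertex 1.456 3.651 -1.362
vertex 0.791 3.487 -1.721
vertex 0.152 2.992 0.523
endloop
endfacet
facet normal 0.497 -0.150 -0.855
outer loop
vertex 0.791 3.487 -1.721
vertex 1.228 2.668 -1.323
vertex 0.382 2.843 -1.846
endloop
endfacet
facet normal -0.828 0.548 -0.115
outer loop
vertex 0.791 3.487 -1.721
vertex 0.382 2.843 -1.846
vertex 0.152 2.992 0.523
endloop
endfacet
facet normal 0.497 -0.150 -0.855
outer loop
vertex 0.382 2.843 -1.846
vertex 1.228 2.668 -1.323
vertex 0.468 2.097 -1.665
endloop
endfacet
facet normal -0.987 -0.135 -0.087
outer loop
vertex 0.382 2.843 -1.846
vertex 0.468 2.097 -1.665
vertex 0.152 2.992 0.523
endloop
endfacet
facet normal 0.497 -0.150 -0.854
outer loop
vertex 0.468 2.097 -1.665
vertex 1.228 2.668 -1.323
vertex 1.0 1.685 -1.283
endloop
endfacet
facet normal -0.683 -0.705 0.190
outer loop
vertex 0.468 2.097 -1.665
vertex 1.0 1.685 -1.283
vertex 0.152 2.992 0.523
endloop
endfacet
facet normal 0.499 -0.150 -0.854
outer loop
vertex 1.0 1.685 -1.283
vertex 1.228 2.668 -1.323
vertex 1.664 1.849 -0.924
endloop
endfacet
facet normal -0.095 -0.827 0.554
outer loop
vertex 1.0 1.685 -1.283
vertex 1.664 1.849 -0.924
vertex 0.152 2.992 0.523
endloop
endfacet
facet normal 0.498 -0.151 -0.854
outer loop
vertex 1.664 1.849 -0.924
vertex 1.228 2.668 -1.323
vertex 2.073 2.493 -0.799
endloop
endfacet
facet normal 0.434 -0.429 0.792
outer loop
vertex 1.664 1.849 -0.924
vertex 2.073 2.493 -0.799
vertex 0.152 2.992 0.523
endloop
endfacet
facet normal -0.486 0.665 0.567
outer loop
vertex -3.443 -2.235 -0.349
vertex -1.937 -1.693 0.307
vertex -3.371 -1.577 -1.058
endloop
endfacet
facet normal -0.870 -0.314 -0.379
outer loop
vertex -2.763 -2.407 -1.767
vertex -3.443 -2.235 -0.349
vertex -3.371 -1.577 -1.058
endloop
endfacet
facet normal -0.486 0.665 0.567
outer loop
vertex -3.371 -1.577 -1.058
vertex -1.937 -1.693 0.307
vertex -1.865 -1.035 -0.402
endloop
endfacet
facet normal 0.074 0.679 -0.731
outer loop
vertex -1.865 -1.035 -0.402
vertex -2.763 -2.407 -1.767
vertex -3.371 -1.577 -1.058
endloop
endfacet
facet normal -0.074 -0.679 0.731
outer loop
vertex -3.443 -2.235 -0.349
vertex -1.329 -2.523 -0.402
vertex -1.937 -1.693 0.307
endloop
endfacet
facet normal -0.870 -0.314 -0.379
outer loop
vertex -2.835 -3.065 -1.058
vertex -3.443 -2.235 -0.349
vertex -2.763 -2.407 -1.767
endloop
endfacet
facet normal -0.074 -0.679 0.731
outer loop
vertex -2.835 -3.065 -1.058
vertex -1.329 -2.523 -0.402
vertex -3.443 -2.235 -0.349
endloop
endfacet
facet normal 0.870 0.314 0.379
outer loop
vertex -1.937 -1.693 0.307
vertex -1.329 -2.523 -0.402
vertex -1.865 -1.035 -0.402
endloop
endfacet
facet normal 0.074 0.679 -0.731
outer loop
vertex -1.257 -1.865 -1.111
vertex -2.763 -2.407 -1.767
vertex -1.865 -1.035 -0.402
endloop
endfacet
facet normal 0.870 0.314 0.379
outer loop
vertex -1.865 -1.035 -0.402
vertex -1.329 -2.523 -0.402
vertex -1.257 -1.865 -1.111
endloop
endfacet
facet normal 0.486 -0.665 -0.567
outer loop
vertex -1.257 -1.865 -1.111
vertex -2.835 -3.065 -1.058
vertex -2.763 -2.407 -1.767
endloop
endfacet
facet normal 0.486 -0.665 -0.567
outer loop
vertex -1.329 -2.523 -0.402
vertex -2.835 -3.065 -1.058
vertex -1.257 -1.865 -1.111
endloop
endfacet

endsolid
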